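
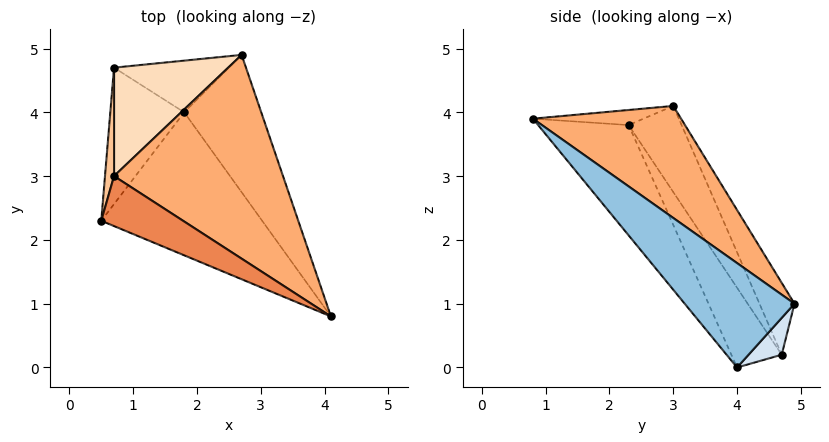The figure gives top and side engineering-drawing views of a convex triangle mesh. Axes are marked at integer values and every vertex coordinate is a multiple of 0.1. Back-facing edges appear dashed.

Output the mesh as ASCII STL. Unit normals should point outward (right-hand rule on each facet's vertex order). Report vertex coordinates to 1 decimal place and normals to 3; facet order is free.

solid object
 facet normal -0.327 -0.816 -0.477
  outer loop
   vertex 1.8 4.0 0.0
   vertex 4.1 0.8 3.9
   vertex 0.5 2.3 3.8
  endloop
 endfacet
 facet normal 0.796 -0.144 -0.587
  outer loop
   vertex 1.8 4.0 0.0
   vertex 2.7 4.9 1.0
   vertex 4.1 0.8 3.9
  endloop
 endfacet
 facet normal -0.530 -0.692 -0.491
  outer loop
   vertex 0.7 4.7 0.2
   vertex 1.8 4.0 0.0
   vertex 0.5 2.3 3.8
  endloop
 endfacet
 facet normal 0.244 0.601 -0.761
  outer loop
   vertex 0.7 4.7 0.2
   vertex 2.7 4.9 1.0
   vertex 1.8 4.0 0.0
  endloop
 endfacet
 facet normal -0.170 -0.347 0.922
  outer loop
   vertex 0.7 3.0 4.1
   vertex 0.5 2.3 3.8
   vertex 4.1 0.8 3.9
  endloop
 endfacet
 facet normal 0.436 0.614 0.658
  outer loop
   vertex 0.7 3.0 4.1
   vertex 4.1 0.8 3.9
   vertex 2.7 4.9 1.0
  endloop
 endfacet
 facet normal -0.967 0.233 0.101
  outer loop
   vertex 0.7 3.0 4.1
   vertex 0.7 4.7 0.2
   vertex 0.5 2.3 3.8
  endloop
 endfacet
 facet normal -0.244 0.889 0.388
  outer loop
   vertex 0.7 3.0 4.1
   vertex 2.7 4.9 1.0
   vertex 0.7 4.7 0.2
  endloop
 endfacet
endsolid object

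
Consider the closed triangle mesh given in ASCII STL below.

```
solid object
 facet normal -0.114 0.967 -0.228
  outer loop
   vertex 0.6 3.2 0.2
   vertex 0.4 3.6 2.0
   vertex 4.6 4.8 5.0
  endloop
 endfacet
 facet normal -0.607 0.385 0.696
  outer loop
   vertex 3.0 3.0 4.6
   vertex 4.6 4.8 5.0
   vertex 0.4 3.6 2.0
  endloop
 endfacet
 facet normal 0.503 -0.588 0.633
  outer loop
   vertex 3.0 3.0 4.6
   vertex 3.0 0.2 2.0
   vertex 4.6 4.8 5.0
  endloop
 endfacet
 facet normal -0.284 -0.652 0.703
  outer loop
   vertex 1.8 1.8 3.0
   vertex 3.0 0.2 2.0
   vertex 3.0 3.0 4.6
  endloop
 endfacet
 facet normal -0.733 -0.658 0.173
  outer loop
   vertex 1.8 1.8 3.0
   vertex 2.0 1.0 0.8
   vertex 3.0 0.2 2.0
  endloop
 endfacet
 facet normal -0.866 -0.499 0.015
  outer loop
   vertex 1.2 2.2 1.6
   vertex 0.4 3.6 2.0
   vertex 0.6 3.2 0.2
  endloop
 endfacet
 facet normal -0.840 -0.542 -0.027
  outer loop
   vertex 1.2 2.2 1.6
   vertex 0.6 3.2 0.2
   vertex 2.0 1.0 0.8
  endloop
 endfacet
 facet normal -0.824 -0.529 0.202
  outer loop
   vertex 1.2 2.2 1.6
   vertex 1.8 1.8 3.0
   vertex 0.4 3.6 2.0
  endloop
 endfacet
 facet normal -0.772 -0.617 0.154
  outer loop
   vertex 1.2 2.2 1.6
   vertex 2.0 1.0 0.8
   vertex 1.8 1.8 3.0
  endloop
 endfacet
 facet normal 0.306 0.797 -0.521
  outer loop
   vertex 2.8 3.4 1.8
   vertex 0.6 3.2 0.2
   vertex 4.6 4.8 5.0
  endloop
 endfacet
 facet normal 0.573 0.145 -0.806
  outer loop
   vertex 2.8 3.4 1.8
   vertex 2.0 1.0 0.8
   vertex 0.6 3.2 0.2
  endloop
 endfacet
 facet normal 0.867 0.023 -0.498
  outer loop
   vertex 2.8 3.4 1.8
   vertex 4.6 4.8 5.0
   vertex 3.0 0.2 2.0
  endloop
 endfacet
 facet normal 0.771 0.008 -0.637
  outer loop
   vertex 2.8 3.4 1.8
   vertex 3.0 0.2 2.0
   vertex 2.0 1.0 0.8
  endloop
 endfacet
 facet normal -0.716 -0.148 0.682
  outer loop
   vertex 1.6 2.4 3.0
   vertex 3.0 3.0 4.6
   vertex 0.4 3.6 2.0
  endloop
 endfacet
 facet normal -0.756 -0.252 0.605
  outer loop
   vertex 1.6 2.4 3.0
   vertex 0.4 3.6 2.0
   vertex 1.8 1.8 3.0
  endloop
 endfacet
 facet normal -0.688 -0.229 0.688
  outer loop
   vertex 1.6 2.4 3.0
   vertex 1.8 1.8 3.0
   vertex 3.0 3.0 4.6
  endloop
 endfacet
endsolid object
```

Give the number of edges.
24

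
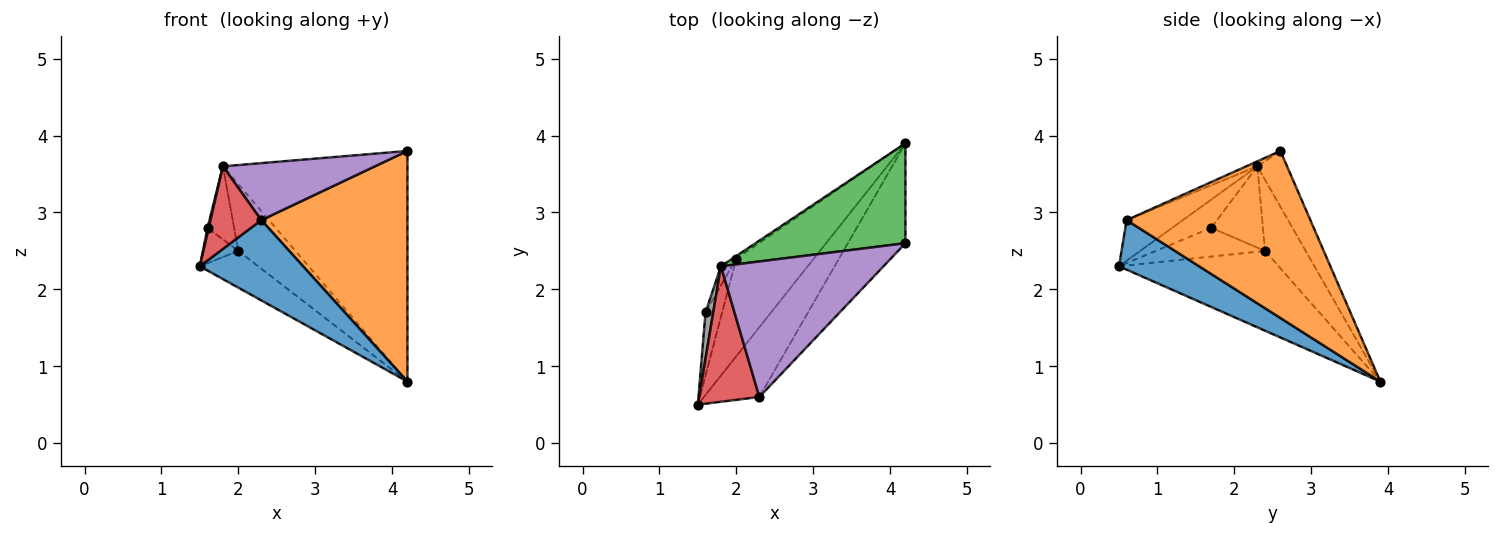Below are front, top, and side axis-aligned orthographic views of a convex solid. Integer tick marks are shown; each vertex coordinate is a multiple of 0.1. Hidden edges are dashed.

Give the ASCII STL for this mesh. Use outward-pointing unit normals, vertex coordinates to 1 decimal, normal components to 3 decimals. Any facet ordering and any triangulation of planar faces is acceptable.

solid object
 facet normal 0.506 -0.651 -0.566
  outer loop
   vertex 2.3 0.6 2.9
   vertex 1.5 0.5 2.3
   vertex 4.2 3.9 0.8
  endloop
 endfacet
 facet normal 0.756 -0.601 -0.260
  outer loop
   vertex 2.3 0.6 2.9
   vertex 4.2 3.9 0.8
   vertex 4.2 2.6 3.8
  endloop
 endfacet
 facet normal -0.146 0.908 0.393
  outer loop
   vertex 1.8 2.3 3.6
   vertex 4.2 2.6 3.8
   vertex 4.2 3.9 0.8
  endloop
 endfacet
 facet normal -0.499 -0.451 0.740
  outer loop
   vertex 1.8 2.3 3.6
   vertex 1.5 0.5 2.3
   vertex 2.3 0.6 2.9
  endloop
 endfacet
 facet normal -0.028 -0.388 0.921
  outer loop
   vertex 1.8 2.3 3.6
   vertex 2.3 0.6 2.9
   vertex 4.2 2.6 3.8
  endloop
 endfacet
 facet normal -0.694 0.254 -0.674
  outer loop
   vertex 2.0 2.4 2.5
   vertex 4.2 3.9 0.8
   vertex 1.5 0.5 2.3
  endloop
 endfacet
 facet normal -0.579 0.814 -0.031
  outer loop
   vertex 2.0 2.4 2.5
   vertex 1.8 2.3 3.6
   vertex 4.2 3.9 0.8
  endloop
 endfacet
 facet normal -0.964 -0.029 0.263
  outer loop
   vertex 1.6 1.7 2.8
   vertex 1.5 0.5 2.3
   vertex 1.8 2.3 3.6
  endloop
 endfacet
 facet normal -0.834 0.270 -0.481
  outer loop
   vertex 1.6 1.7 2.8
   vertex 2.0 2.4 2.5
   vertex 1.5 0.5 2.3
  endloop
 endfacet
 facet normal -0.883 0.454 -0.119
  outer loop
   vertex 1.6 1.7 2.8
   vertex 1.8 2.3 3.6
   vertex 2.0 2.4 2.5
  endloop
 endfacet
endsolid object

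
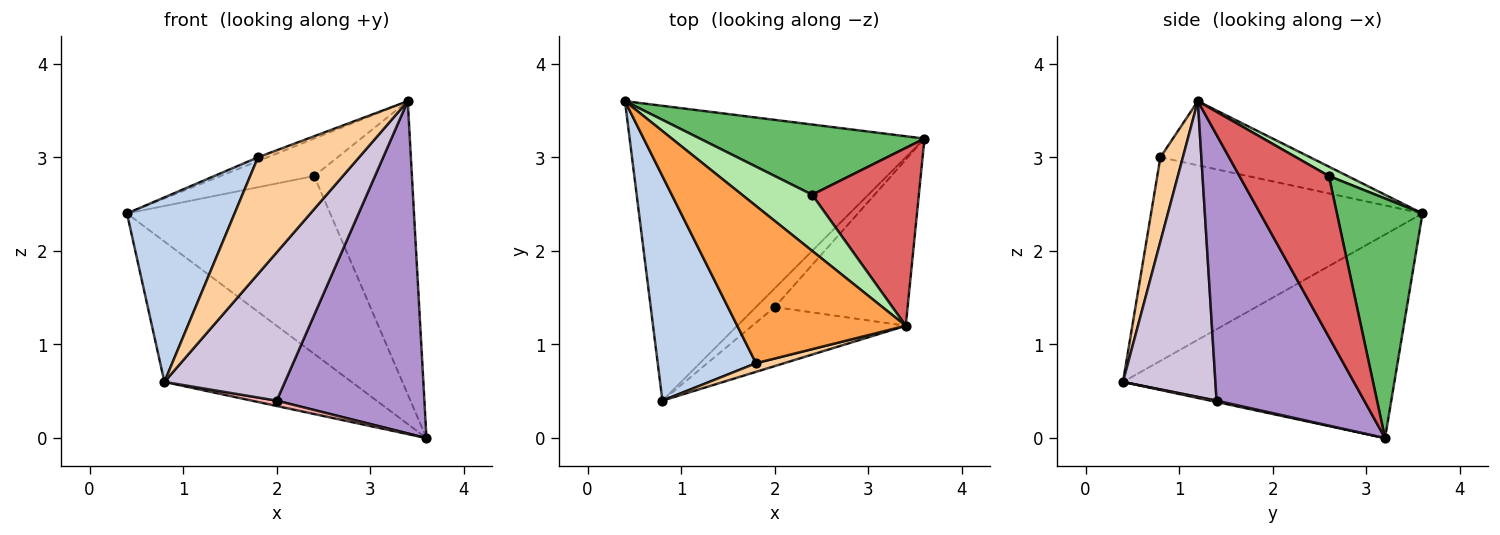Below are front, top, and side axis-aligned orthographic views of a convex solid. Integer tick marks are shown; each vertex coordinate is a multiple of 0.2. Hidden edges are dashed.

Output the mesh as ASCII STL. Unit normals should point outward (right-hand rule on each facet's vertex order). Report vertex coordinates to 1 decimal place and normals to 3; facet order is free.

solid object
 facet normal -0.529 0.365 -0.766
  outer loop
   vertex 0.8 0.4 0.6
   vertex 0.4 3.6 2.4
   vertex 3.6 3.2 0.0
  endloop
 endfacet
 facet normal -0.848 -0.336 0.409
  outer loop
   vertex 1.8 0.8 3.0
   vertex 0.4 3.6 2.4
   vertex 0.8 0.4 0.6
  endloop
 endfacet
 facet normal -0.356 0.022 0.934
  outer loop
   vertex 1.8 0.8 3.0
   vertex 3.4 1.2 3.6
   vertex 0.4 3.6 2.4
  endloop
 endfacet
 facet normal 0.216 -0.974 0.072
  outer loop
   vertex 1.8 0.8 3.0
   vertex 0.8 0.4 0.6
   vertex 3.4 1.2 3.6
  endloop
 endfacet
 facet normal 0.365 0.866 0.342
  outer loop
   vertex 2.4 2.6 2.8
   vertex 3.6 3.2 0.0
   vertex 0.4 3.6 2.4
  endloop
 endfacet
 facet normal 0.110 0.551 0.827
  outer loop
   vertex 2.4 2.6 2.8
   vertex 0.4 3.6 2.4
   vertex 3.4 1.2 3.6
  endloop
 endfacet
 facet normal 0.616 0.673 0.408
  outer loop
   vertex 2.4 2.6 2.8
   vertex 3.4 1.2 3.6
   vertex 3.6 3.2 0.0
  endloop
 endfacet
 facet normal 0.069 -0.274 -0.959
  outer loop
   vertex 2.0 1.4 0.4
   vertex 0.8 0.4 0.6
   vertex 3.6 3.2 0.0
  endloop
 endfacet
 facet normal 0.667 -0.667 -0.333
  outer loop
   vertex 2.0 1.4 0.4
   vertex 3.6 3.2 0.0
   vertex 3.4 1.2 3.6
  endloop
 endfacet
 facet normal 0.580 -0.757 -0.301
  outer loop
   vertex 2.0 1.4 0.4
   vertex 3.4 1.2 3.6
   vertex 0.8 0.4 0.6
  endloop
 endfacet
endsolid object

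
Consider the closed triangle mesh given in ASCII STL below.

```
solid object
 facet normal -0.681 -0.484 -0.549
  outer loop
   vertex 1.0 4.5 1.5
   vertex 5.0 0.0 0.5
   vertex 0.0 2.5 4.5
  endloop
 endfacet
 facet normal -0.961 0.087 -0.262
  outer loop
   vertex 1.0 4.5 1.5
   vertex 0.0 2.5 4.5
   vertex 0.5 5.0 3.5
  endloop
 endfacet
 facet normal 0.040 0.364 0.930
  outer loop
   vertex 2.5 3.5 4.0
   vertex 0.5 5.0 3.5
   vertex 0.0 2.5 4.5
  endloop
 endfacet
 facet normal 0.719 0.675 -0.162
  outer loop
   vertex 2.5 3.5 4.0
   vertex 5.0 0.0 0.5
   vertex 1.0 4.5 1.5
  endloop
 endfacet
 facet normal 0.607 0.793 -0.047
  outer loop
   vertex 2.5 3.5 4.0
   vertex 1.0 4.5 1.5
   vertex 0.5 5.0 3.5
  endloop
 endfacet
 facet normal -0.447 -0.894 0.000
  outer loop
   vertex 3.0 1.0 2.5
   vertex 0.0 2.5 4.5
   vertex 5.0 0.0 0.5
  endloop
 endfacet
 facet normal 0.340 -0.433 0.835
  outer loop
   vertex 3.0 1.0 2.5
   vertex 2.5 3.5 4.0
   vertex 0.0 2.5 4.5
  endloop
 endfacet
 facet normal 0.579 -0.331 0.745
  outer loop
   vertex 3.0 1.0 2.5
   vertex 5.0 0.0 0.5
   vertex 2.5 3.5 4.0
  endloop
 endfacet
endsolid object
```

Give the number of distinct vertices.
6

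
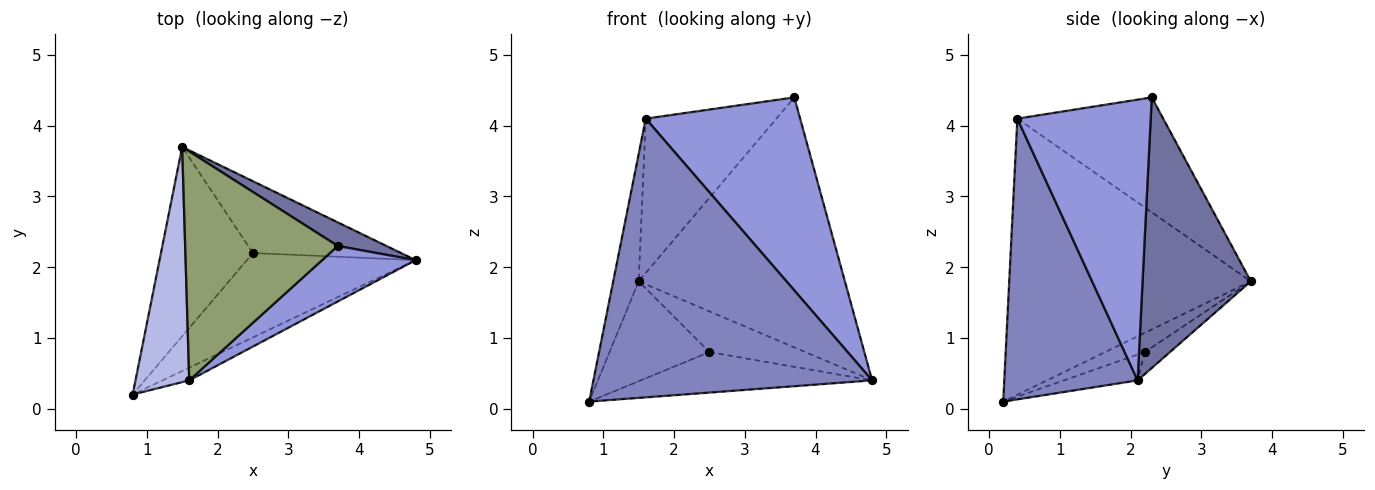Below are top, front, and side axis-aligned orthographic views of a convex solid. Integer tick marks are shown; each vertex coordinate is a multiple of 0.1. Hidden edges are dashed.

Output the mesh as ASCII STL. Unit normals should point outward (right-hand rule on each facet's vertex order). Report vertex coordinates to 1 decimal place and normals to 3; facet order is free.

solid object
 facet normal 0.463 0.882 0.083
  outer loop
   vertex 3.7 2.3 4.4
   vertex 4.8 2.1 0.4
   vertex 1.5 3.7 1.8
  endloop
 endfacet
 facet normal 0.431 -0.901 -0.041
  outer loop
   vertex 1.6 0.4 4.1
   vertex 0.8 0.2 0.1
   vertex 4.8 2.1 0.4
  endloop
 endfacet
 facet normal 0.639 -0.739 0.213
  outer loop
   vertex 1.6 0.4 4.1
   vertex 4.8 2.1 0.4
   vertex 3.7 2.3 4.4
  endloop
 endfacet
 facet normal -0.976 0.103 0.190
  outer loop
   vertex 1.6 0.4 4.1
   vertex 1.5 3.7 1.8
   vertex 0.8 0.2 0.1
  endloop
 endfacet
 facet normal -0.530 0.474 0.703
  outer loop
   vertex 1.6 0.4 4.1
   vertex 3.7 2.3 4.4
   vertex 1.5 3.7 1.8
  endloop
 endfacet
 facet normal -0.137 0.429 -0.893
  outer loop
   vertex 2.5 2.2 0.8
   vertex 4.8 2.1 0.4
   vertex 0.8 0.2 0.1
  endloop
 endfacet
 facet normal -0.182 0.459 -0.870
  outer loop
   vertex 2.5 2.2 0.8
   vertex 0.8 0.2 0.1
   vertex 1.5 3.7 1.8
  endloop
 endfacet
 facet normal -0.129 0.489 -0.863
  outer loop
   vertex 2.5 2.2 0.8
   vertex 1.5 3.7 1.8
   vertex 4.8 2.1 0.4
  endloop
 endfacet
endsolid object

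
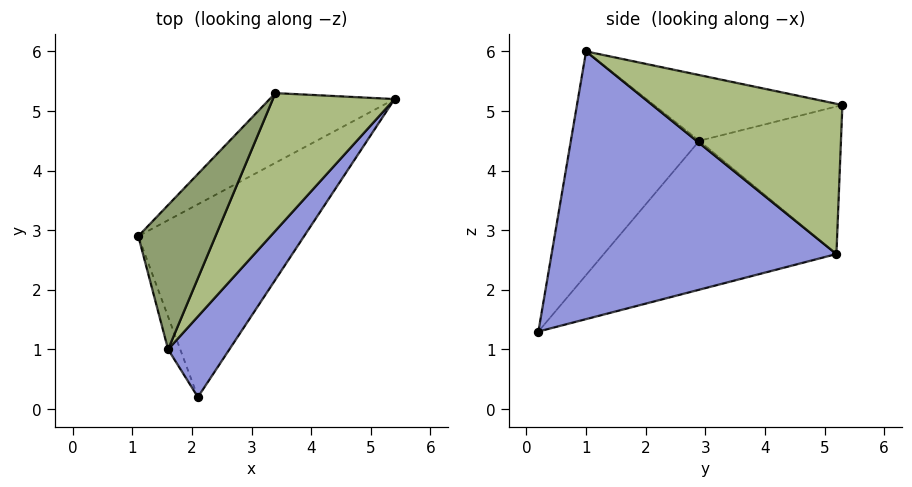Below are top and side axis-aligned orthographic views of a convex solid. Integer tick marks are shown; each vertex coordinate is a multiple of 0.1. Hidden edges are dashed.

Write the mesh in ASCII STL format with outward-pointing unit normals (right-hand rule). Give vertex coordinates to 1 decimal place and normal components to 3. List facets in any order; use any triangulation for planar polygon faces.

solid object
 facet normal -0.564 0.536 -0.628
  outer loop
   vertex 2.1 0.2 1.3
   vertex 1.1 2.9 4.5
   vertex 5.4 5.2 2.6
  endloop
 endfacet
 facet normal -0.955 -0.292 -0.052
  outer loop
   vertex 1.6 1.0 6.0
   vertex 1.1 2.9 4.5
   vertex 2.1 0.2 1.3
  endloop
 endfacet
 facet normal 0.798 -0.574 0.183
  outer loop
   vertex 1.6 1.0 6.0
   vertex 2.1 0.2 1.3
   vertex 5.4 5.2 2.6
  endloop
 endfacet
 facet normal -0.569 0.666 -0.482
  outer loop
   vertex 3.4 5.3 5.1
   vertex 5.4 5.2 2.6
   vertex 1.1 2.9 4.5
  endloop
 endfacet
 facet normal -0.595 0.396 0.699
  outer loop
   vertex 3.4 5.3 5.1
   vertex 1.1 2.9 4.5
   vertex 1.6 1.0 6.0
  endloop
 endfacet
 facet normal 0.763 -0.190 0.618
  outer loop
   vertex 3.4 5.3 5.1
   vertex 1.6 1.0 6.0
   vertex 5.4 5.2 2.6
  endloop
 endfacet
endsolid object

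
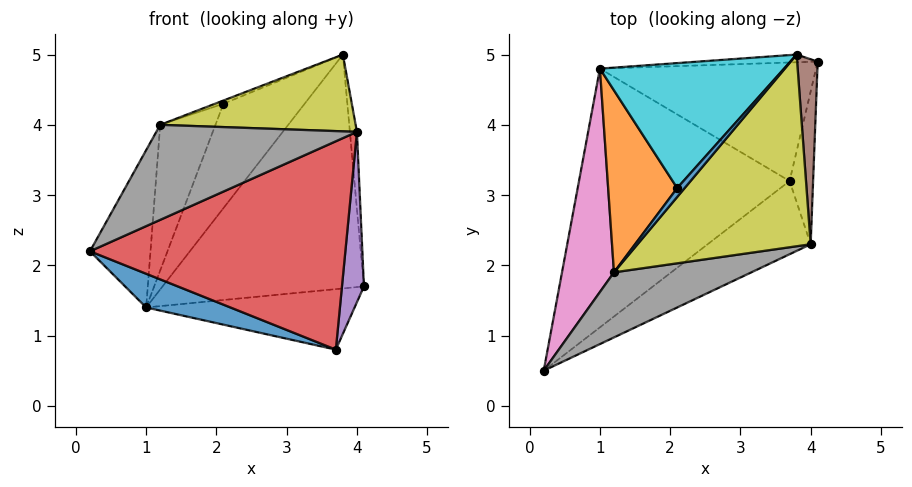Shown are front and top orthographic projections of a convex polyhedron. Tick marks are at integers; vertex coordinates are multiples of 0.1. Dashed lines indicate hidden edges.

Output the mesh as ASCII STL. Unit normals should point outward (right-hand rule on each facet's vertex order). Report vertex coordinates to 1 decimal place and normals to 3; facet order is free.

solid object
 facet normal -0.285 -0.124 -0.951
  outer loop
   vertex 1.0 4.8 1.4
   vertex 3.7 3.2 0.8
   vertex 0.2 0.5 2.2
  endloop
 endfacet
 facet normal 0.071 0.454 -0.888
  outer loop
   vertex 1.0 4.8 1.4
   vertex 4.1 4.9 1.7
   vertex 3.7 3.2 0.8
  endloop
 endfacet
 facet normal -0.029 0.999 -0.033
  outer loop
   vertex 1.0 4.8 1.4
   vertex 3.8 5.0 5.0
   vertex 4.1 4.9 1.7
  endloop
 endfacet
 facet normal 0.511 -0.811 -0.285
  outer loop
   vertex 4.0 2.3 3.9
   vertex 0.2 0.5 2.2
   vertex 3.7 3.2 0.8
  endloop
 endfacet
 facet normal 0.978 -0.156 -0.140
  outer loop
   vertex 4.0 2.3 3.9
   vertex 3.7 3.2 0.8
   vertex 4.1 4.9 1.7
  endloop
 endfacet
 facet normal 0.995 0.037 0.089
  outer loop
   vertex 4.0 2.3 3.9
   vertex 4.1 4.9 1.7
   vertex 3.8 5.0 5.0
  endloop
 endfacet
 facet normal -0.916 0.231 0.329
  outer loop
   vertex 1.2 1.9 4.0
   vertex 1.0 4.8 1.4
   vertex 0.2 0.5 2.2
  endloop
 endfacet
 facet normal 0.137 -0.817 0.560
  outer loop
   vertex 1.2 1.9 4.0
   vertex 0.2 0.5 2.2
   vertex 4.0 2.3 3.9
  endloop
 endfacet
 facet normal 0.086 -0.370 0.925
  outer loop
   vertex 1.2 1.9 4.0
   vertex 4.0 2.3 3.9
   vertex 3.8 5.0 5.0
  endloop
 endfacet
 facet normal -0.718 0.446 0.534
  outer loop
   vertex 2.1 3.1 4.3
   vertex 3.8 5.0 5.0
   vertex 1.0 4.8 1.4
  endloop
 endfacet
 facet normal -0.610 0.271 0.745
  outer loop
   vertex 2.1 3.1 4.3
   vertex 1.2 1.9 4.0
   vertex 3.8 5.0 5.0
  endloop
 endfacet
 facet normal -0.738 0.422 0.527
  outer loop
   vertex 2.1 3.1 4.3
   vertex 1.0 4.8 1.4
   vertex 1.2 1.9 4.0
  endloop
 endfacet
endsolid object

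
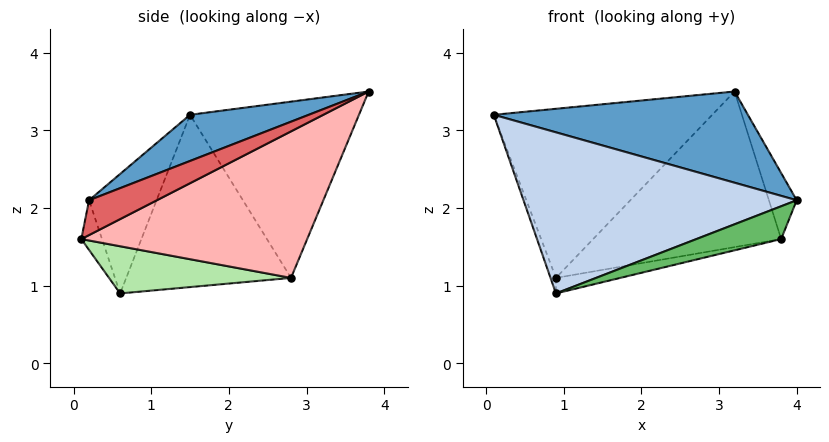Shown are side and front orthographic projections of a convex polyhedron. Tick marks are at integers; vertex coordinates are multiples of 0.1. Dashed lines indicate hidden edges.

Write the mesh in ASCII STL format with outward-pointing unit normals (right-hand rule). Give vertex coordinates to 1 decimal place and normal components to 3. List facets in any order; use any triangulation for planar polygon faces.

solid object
 facet normal 0.153 -0.328 0.932
  outer loop
   vertex 3.2 3.8 3.5
   vertex 0.1 1.5 3.2
   vertex 4.0 0.2 2.1
  endloop
 endfacet
 facet normal -0.230 -0.931 0.284
  outer loop
   vertex 0.9 0.6 0.9
   vertex 4.0 0.2 2.1
   vertex 0.1 1.5 3.2
  endloop
 endfacet
 facet normal -0.593 0.766 0.249
  outer loop
   vertex 0.9 2.8 1.1
   vertex 0.1 1.5 3.2
   vertex 3.2 3.8 3.5
  endloop
 endfacet
 facet normal -0.940 0.031 -0.339
  outer loop
   vertex 0.9 2.8 1.1
   vertex 0.9 0.6 0.9
   vertex 0.1 1.5 3.2
  endloop
 endfacet
 facet normal -0.228 -0.933 0.278
  outer loop
   vertex 3.8 0.1 1.6
   vertex 4.0 0.2 2.1
   vertex 0.9 0.6 0.9
  endloop
 endfacet
 facet normal 0.248 0.088 -0.965
  outer loop
   vertex 3.8 0.1 1.6
   vertex 0.9 0.6 0.9
   vertex 0.9 2.8 1.1
  endloop
 endfacet
 facet normal 0.845 0.346 -0.407
  outer loop
   vertex 3.8 0.1 1.6
   vertex 3.2 3.8 3.5
   vertex 4.0 0.2 2.1
  endloop
 endfacet
 facet normal 0.543 0.452 -0.708
  outer loop
   vertex 3.8 0.1 1.6
   vertex 0.9 2.8 1.1
   vertex 3.2 3.8 3.5
  endloop
 endfacet
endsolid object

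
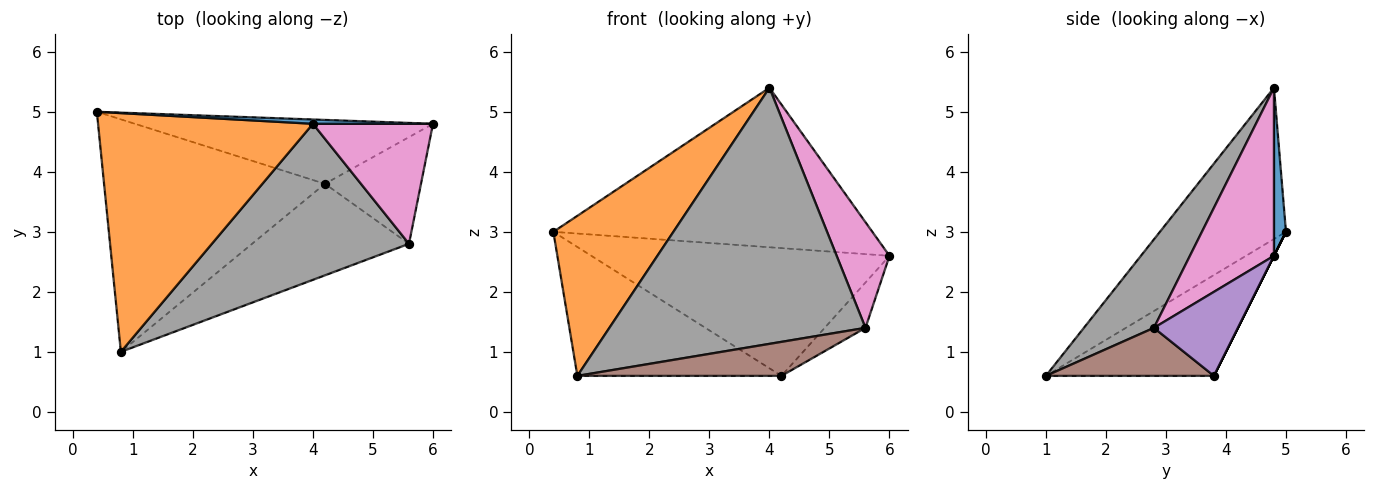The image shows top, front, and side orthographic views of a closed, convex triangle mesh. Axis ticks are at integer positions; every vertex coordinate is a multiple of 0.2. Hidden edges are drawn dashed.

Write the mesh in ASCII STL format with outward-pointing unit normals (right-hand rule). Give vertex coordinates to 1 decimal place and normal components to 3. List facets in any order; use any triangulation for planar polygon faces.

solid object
 facet normal 0.038 0.999 0.027
  outer loop
   vertex 4.0 4.8 5.4
   vertex 6.0 4.8 2.6
   vertex 0.4 5.0 3.0
  endloop
 endfacet
 facet normal -0.505 -0.481 0.717
  outer loop
   vertex 4.0 4.8 5.4
   vertex 0.4 5.0 3.0
   vertex 0.8 1.0 0.6
  endloop
 endfacet
 facet normal 0.000 0.894 -0.447
  outer loop
   vertex 4.2 3.8 0.6
   vertex 0.4 5.0 3.0
   vertex 6.0 4.8 2.6
  endloop
 endfacet
 facet normal -0.371 0.450 -0.812
  outer loop
   vertex 4.2 3.8 0.6
   vertex 0.8 1.0 0.6
   vertex 0.4 5.0 3.0
  endloop
 endfacet
 facet normal 0.627 0.305 -0.717
  outer loop
   vertex 5.6 2.8 1.4
   vertex 4.2 3.8 0.6
   vertex 6.0 4.8 2.6
  endloop
 endfacet
 facet normal 0.276 -0.335 -0.901
  outer loop
   vertex 5.6 2.8 1.4
   vertex 0.8 1.0 0.6
   vertex 4.2 3.8 0.6
  endloop
 endfacet
 facet normal 0.724 -0.455 0.517
  outer loop
   vertex 5.6 2.8 1.4
   vertex 6.0 4.8 2.6
   vertex 4.0 4.8 5.4
  endloop
 endfacet
 facet normal 0.227 -0.832 0.507
  outer loop
   vertex 5.6 2.8 1.4
   vertex 4.0 4.8 5.4
   vertex 0.8 1.0 0.6
  endloop
 endfacet
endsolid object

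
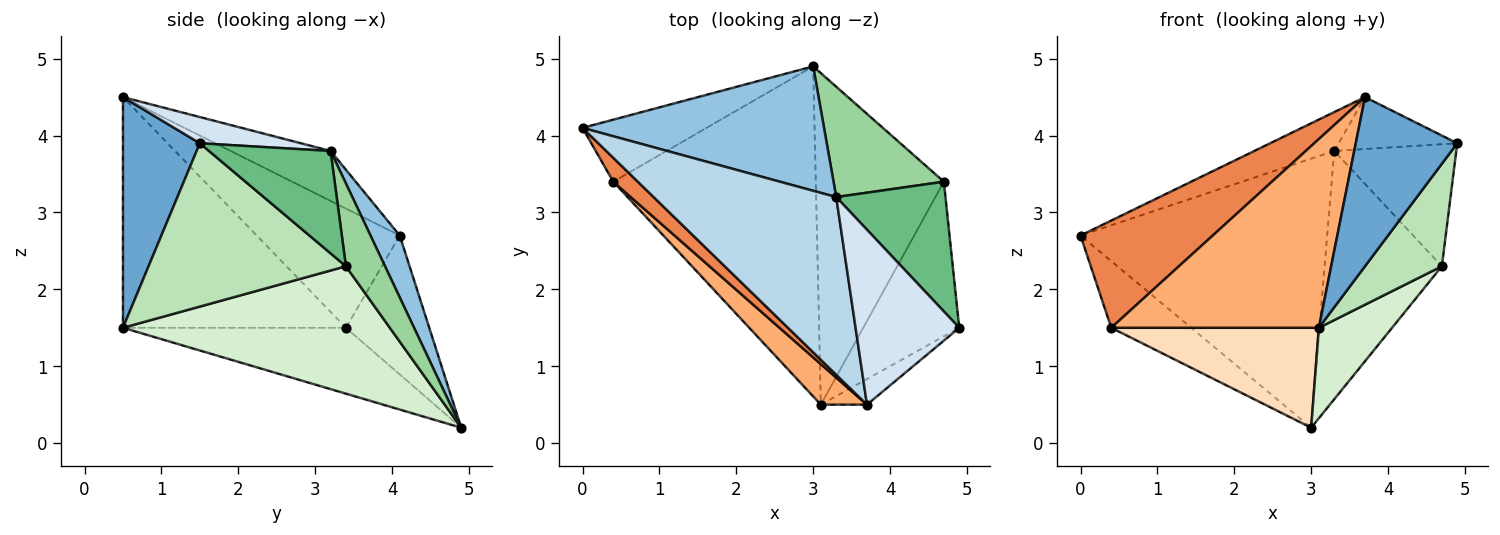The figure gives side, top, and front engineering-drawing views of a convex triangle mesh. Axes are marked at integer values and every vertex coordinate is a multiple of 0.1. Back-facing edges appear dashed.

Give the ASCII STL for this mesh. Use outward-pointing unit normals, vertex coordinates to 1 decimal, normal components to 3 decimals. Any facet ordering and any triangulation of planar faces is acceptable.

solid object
 facet normal 0.600 -0.791 -0.120
  outer loop
   vertex 3.1 0.5 1.5
   vertex 4.9 1.5 3.9
   vertex 3.7 0.5 4.5
  endloop
 endfacet
 facet normal 0.107 0.902 0.417
  outer loop
   vertex 3.3 3.2 3.8
   vertex 3.0 4.9 0.2
   vertex 0.0 4.1 2.7
  endloop
 endfacet
 facet normal -0.258 0.206 0.944
  outer loop
   vertex 3.3 3.2 3.8
   vertex 0.0 4.1 2.7
   vertex 3.7 0.5 4.5
  endloop
 endfacet
 facet normal 0.235 0.276 0.932
  outer loop
   vertex 3.3 3.2 3.8
   vertex 3.7 0.5 4.5
   vertex 4.9 1.5 3.9
  endloop
 endfacet
 facet normal -0.726 -0.671 0.150
  outer loop
   vertex 0.4 3.4 1.5
   vertex 3.7 0.5 4.5
   vertex 0.0 4.1 2.7
  endloop
 endfacet
 facet normal -0.724 -0.674 0.145
  outer loop
   vertex 0.4 3.4 1.5
   vertex 3.1 0.5 1.5
   vertex 3.7 0.5 4.5
  endloop
 endfacet
 facet normal -0.607 0.582 -0.542
  outer loop
   vertex 0.4 3.4 1.5
   vertex 0.0 4.1 2.7
   vertex 3.0 4.9 0.2
  endloop
 endfacet
 facet normal -0.297 -0.277 -0.914
  outer loop
   vertex 0.4 3.4 1.5
   vertex 3.0 4.9 0.2
   vertex 3.1 0.5 1.5
  endloop
 endfacet
 facet normal 0.564 0.566 0.602
  outer loop
   vertex 4.7 3.4 2.3
   vertex 3.3 3.2 3.8
   vertex 4.9 1.5 3.9
  endloop
 endfacet
 facet normal 0.291 0.874 0.389
  outer loop
   vertex 4.7 3.4 2.3
   vertex 3.0 4.9 0.2
   vertex 3.3 3.2 3.8
  endloop
 endfacet
 facet normal 0.817 -0.318 -0.480
  outer loop
   vertex 4.7 3.4 2.3
   vertex 4.9 1.5 3.9
   vertex 3.1 0.5 1.5
  endloop
 endfacet
 facet normal 0.692 -0.190 -0.696
  outer loop
   vertex 4.7 3.4 2.3
   vertex 3.1 0.5 1.5
   vertex 3.0 4.9 0.2
  endloop
 endfacet
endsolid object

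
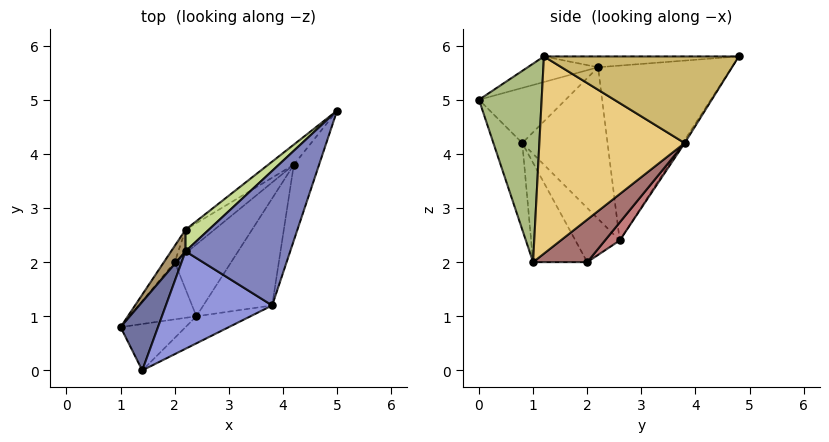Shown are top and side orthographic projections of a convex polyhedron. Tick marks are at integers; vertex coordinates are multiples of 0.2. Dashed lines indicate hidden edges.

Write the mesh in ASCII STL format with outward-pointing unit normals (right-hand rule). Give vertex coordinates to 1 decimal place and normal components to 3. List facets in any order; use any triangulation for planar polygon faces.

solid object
 facet normal -0.819 0.146 0.555
  outer loop
   vertex 2.2 2.2 5.6
   vertex 1.0 0.8 4.2
   vertex 1.4 0.0 5.0
  endloop
 endfacet
 facet normal -0.103 0.034 0.994
  outer loop
   vertex 2.2 2.2 5.6
   vertex 3.8 1.2 5.8
   vertex 5.0 4.8 5.8
  endloop
 endfacet
 facet normal -0.230 -0.177 0.957
  outer loop
   vertex 2.2 2.2 5.6
   vertex 1.4 0.0 5.0
   vertex 3.8 1.2 5.8
  endloop
 endfacet
 facet normal -0.566 -0.707 -0.424
  outer loop
   vertex 2.4 1.0 2.0
   vertex 1.4 0.0 5.0
   vertex 1.0 0.8 4.2
  endloop
 endfacet
 facet normal -0.787 -0.315 -0.530
  outer loop
   vertex 2.4 1.0 2.0
   vertex 1.0 0.8 4.2
   vertex 2.0 2.0 2.0
  endloop
 endfacet
 facet normal 0.478 -0.869 -0.130
  outer loop
   vertex 2.4 1.0 2.0
   vertex 3.8 1.2 5.8
   vertex 1.4 0.0 5.0
  endloop
 endfacet
 facet normal -0.681 0.727 0.091
  outer loop
   vertex 2.2 2.6 2.4
   vertex 2.2 2.2 5.6
   vertex 5.0 4.8 5.8
  endloop
 endfacet
 facet normal -0.892 0.416 -0.178
  outer loop
   vertex 2.2 2.6 2.4
   vertex 2.0 2.0 2.0
   vertex 1.0 0.8 4.2
  endloop
 endfacet
 facet normal -0.793 0.604 0.076
  outer loop
   vertex 2.2 2.6 2.4
   vertex 1.0 0.8 4.2
   vertex 2.2 2.2 5.6
  endloop
 endfacet
 facet normal 0.914 -0.305 -0.267
  outer loop
   vertex 4.2 3.8 4.2
   vertex 5.0 4.8 5.8
   vertex 3.8 1.2 5.8
  endloop
 endfacet
 facet normal 0.892 -0.329 -0.311
  outer loop
   vertex 4.2 3.8 4.2
   vertex 3.8 1.2 5.8
   vertex 2.4 1.0 2.0
  endloop
 endfacet
 facet normal -0.059 0.859 -0.508
  outer loop
   vertex 4.2 3.8 4.2
   vertex 2.2 2.6 2.4
   vertex 5.0 4.8 5.8
  endloop
 endfacet
 facet normal 0.585 0.234 -0.777
  outer loop
   vertex 4.2 3.8 4.2
   vertex 2.4 1.0 2.0
   vertex 2.0 2.0 2.0
  endloop
 endfacet
 facet normal 0.494 0.362 -0.790
  outer loop
   vertex 4.2 3.8 4.2
   vertex 2.0 2.0 2.0
   vertex 2.2 2.6 2.4
  endloop
 endfacet
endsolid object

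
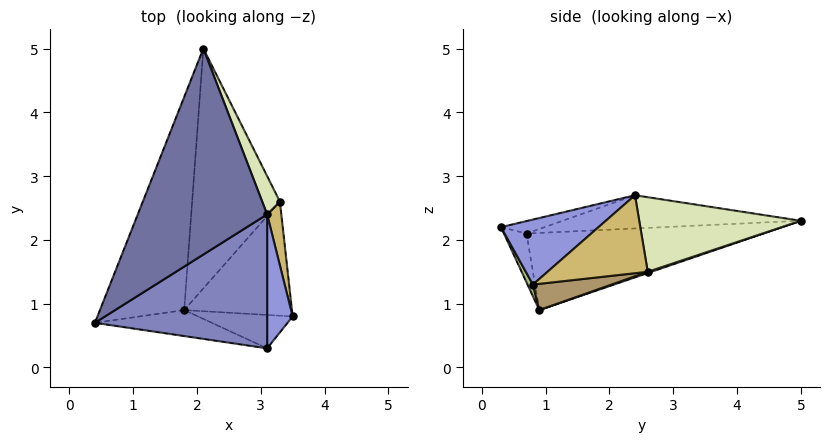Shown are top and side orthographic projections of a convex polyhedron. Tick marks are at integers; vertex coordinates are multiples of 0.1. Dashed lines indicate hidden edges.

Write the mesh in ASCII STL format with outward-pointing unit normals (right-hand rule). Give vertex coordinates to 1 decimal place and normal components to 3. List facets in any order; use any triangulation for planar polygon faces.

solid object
 facet normal -0.248 0.053 0.967
  outer loop
   vertex 3.1 2.4 2.7
   vertex 2.1 5.0 2.3
   vertex 0.4 0.7 2.1
  endloop
 endfacet
 facet normal -0.070 -0.231 0.970
  outer loop
   vertex 3.1 0.3 2.2
   vertex 3.1 2.4 2.7
   vertex 0.4 0.7 2.1
  endloop
 endfacet
 facet normal 0.927 -0.087 0.364
  outer loop
   vertex 3.1 0.3 2.2
   vertex 3.5 0.8 1.3
   vertex 3.1 2.4 2.7
  endloop
 endfacet
 facet normal -0.647 0.288 -0.706
  outer loop
   vertex 1.8 0.9 0.9
   vertex 0.4 0.7 2.1
   vertex 2.1 5.0 2.3
  endloop
 endfacet
 facet normal -0.128 -0.943 -0.307
  outer loop
   vertex 1.8 0.9 0.9
   vertex 3.1 0.3 2.2
   vertex 0.4 0.7 2.1
  endloop
 endfacet
 facet normal 0.057 -0.883 -0.465
  outer loop
   vertex 1.8 0.9 0.9
   vertex 3.5 0.8 1.3
   vertex 3.1 0.3 2.2
  endloop
 endfacet
 facet normal 0.013 0.322 -0.947
  outer loop
   vertex 3.3 2.6 1.5
   vertex 1.8 0.9 0.9
   vertex 2.1 5.0 2.3
  endloop
 endfacet
 facet normal 0.900 0.379 0.213
  outer loop
   vertex 3.3 2.6 1.5
   vertex 2.1 5.0 2.3
   vertex 3.1 2.4 2.7
  endloop
 endfacet
 facet normal 0.234 0.133 -0.963
  outer loop
   vertex 3.3 2.6 1.5
   vertex 3.5 0.8 1.3
   vertex 1.8 0.9 0.9
  endloop
 endfacet
 facet normal 0.980 0.089 0.178
  outer loop
   vertex 3.3 2.6 1.5
   vertex 3.1 2.4 2.7
   vertex 3.5 0.8 1.3
  endloop
 endfacet
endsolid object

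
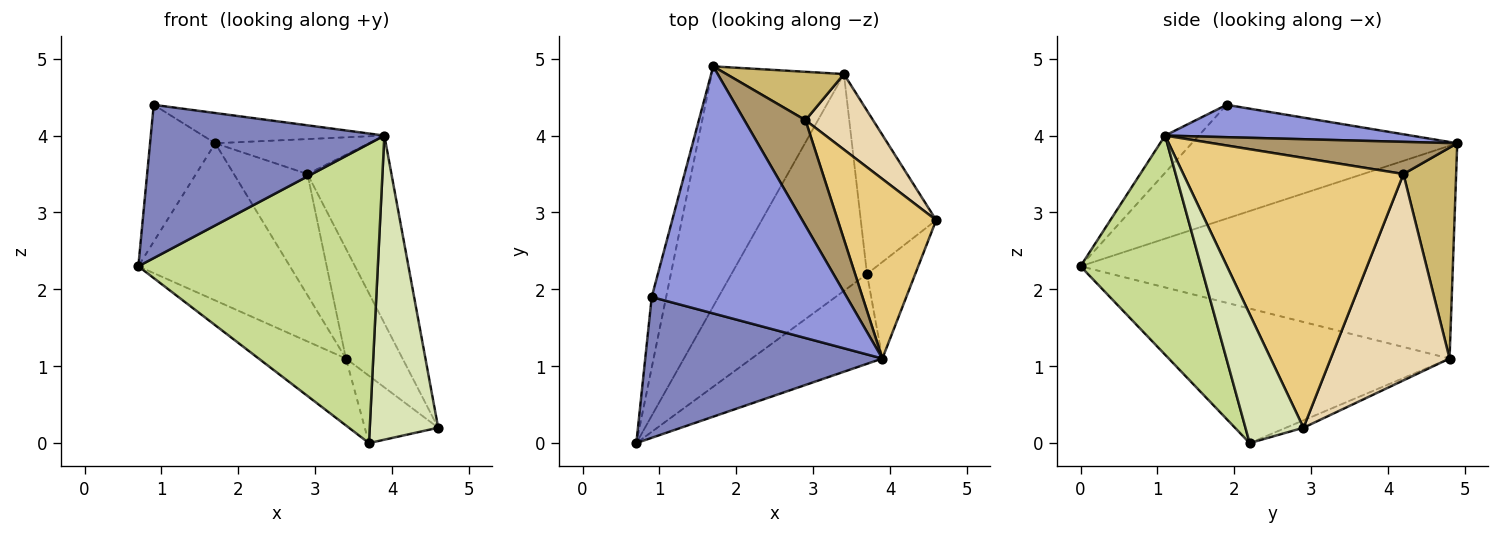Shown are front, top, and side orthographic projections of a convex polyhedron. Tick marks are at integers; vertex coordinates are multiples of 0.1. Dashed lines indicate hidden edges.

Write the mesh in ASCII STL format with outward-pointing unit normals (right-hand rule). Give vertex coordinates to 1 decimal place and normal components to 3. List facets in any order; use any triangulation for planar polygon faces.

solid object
 facet normal -0.964 0.237 -0.122
  outer loop
   vertex 0.9 1.9 4.4
   vertex 1.7 4.9 3.9
   vertex 0.7 0.0 2.3
  endloop
 endfacet
 facet normal -0.106 -0.732 0.673
  outer loop
   vertex 3.9 1.1 4.0
   vertex 0.9 1.9 4.4
   vertex 0.7 0.0 2.3
  endloop
 endfacet
 facet normal 0.163 0.120 0.979
  outer loop
   vertex 3.9 1.1 4.0
   vertex 1.7 4.9 3.9
   vertex 0.9 1.9 4.4
  endloop
 endfacet
 facet normal -0.803 0.327 -0.499
  outer loop
   vertex 3.4 4.8 1.1
   vertex 0.7 0.0 2.3
   vertex 1.7 4.9 3.9
  endloop
 endfacet
 facet normal -0.688 0.214 -0.693
  outer loop
   vertex 3.7 2.2 0.0
   vertex 0.7 0.0 2.3
   vertex 3.4 4.8 1.1
  endloop
 endfacet
 facet normal -0.090 0.379 -0.921
  outer loop
   vertex 3.7 2.2 0.0
   vertex 3.4 4.8 1.1
   vertex 4.6 2.9 0.2
  endloop
 endfacet
 facet normal 0.434 -0.863 -0.259
  outer loop
   vertex 3.7 2.2 0.0
   vertex 3.9 1.1 4.0
   vertex 0.7 0.0 2.3
  endloop
 endfacet
 facet normal 0.629 -0.741 -0.235
  outer loop
   vertex 3.7 2.2 0.0
   vertex 4.6 2.9 0.2
   vertex 3.9 1.1 4.0
  endloop
 endfacet
 facet normal 0.447 0.281 0.849
  outer loop
   vertex 2.9 4.2 3.5
   vertex 1.7 4.9 3.9
   vertex 3.9 1.1 4.0
  endloop
 endfacet
 facet normal 0.554 0.773 0.309
  outer loop
   vertex 2.9 4.2 3.5
   vertex 3.4 4.8 1.1
   vertex 1.7 4.9 3.9
  endloop
 endfacet
 facet normal 0.884 0.337 0.323
  outer loop
   vertex 2.9 4.2 3.5
   vertex 3.9 1.1 4.0
   vertex 4.6 2.9 0.2
  endloop
 endfacet
 facet normal 0.866 0.412 0.283
  outer loop
   vertex 2.9 4.2 3.5
   vertex 4.6 2.9 0.2
   vertex 3.4 4.8 1.1
  endloop
 endfacet
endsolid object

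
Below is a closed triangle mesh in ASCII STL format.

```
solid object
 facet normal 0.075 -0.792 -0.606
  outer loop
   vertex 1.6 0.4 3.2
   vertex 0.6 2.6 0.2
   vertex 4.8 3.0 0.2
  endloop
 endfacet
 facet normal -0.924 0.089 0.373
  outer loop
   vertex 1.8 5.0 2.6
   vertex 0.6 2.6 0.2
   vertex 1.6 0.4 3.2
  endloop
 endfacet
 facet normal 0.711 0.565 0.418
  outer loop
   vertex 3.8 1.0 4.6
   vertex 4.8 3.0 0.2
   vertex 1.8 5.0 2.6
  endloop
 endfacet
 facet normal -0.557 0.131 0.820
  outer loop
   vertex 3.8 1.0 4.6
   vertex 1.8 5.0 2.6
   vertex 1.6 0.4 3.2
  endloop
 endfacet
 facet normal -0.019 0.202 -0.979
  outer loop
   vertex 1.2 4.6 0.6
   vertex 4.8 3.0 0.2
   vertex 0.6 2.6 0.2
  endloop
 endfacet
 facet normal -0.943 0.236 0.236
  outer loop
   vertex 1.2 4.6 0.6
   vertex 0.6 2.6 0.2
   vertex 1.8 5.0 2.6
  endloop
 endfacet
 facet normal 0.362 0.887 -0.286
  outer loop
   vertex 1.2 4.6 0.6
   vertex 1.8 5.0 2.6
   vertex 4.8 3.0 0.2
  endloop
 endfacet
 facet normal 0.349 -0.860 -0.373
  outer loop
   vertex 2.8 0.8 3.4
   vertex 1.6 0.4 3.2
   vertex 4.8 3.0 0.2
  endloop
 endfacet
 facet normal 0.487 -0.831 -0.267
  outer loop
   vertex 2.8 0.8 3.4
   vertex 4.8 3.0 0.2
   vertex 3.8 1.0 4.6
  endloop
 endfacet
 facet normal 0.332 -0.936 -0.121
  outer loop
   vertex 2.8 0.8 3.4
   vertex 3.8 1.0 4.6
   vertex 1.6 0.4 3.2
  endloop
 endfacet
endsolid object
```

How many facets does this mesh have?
10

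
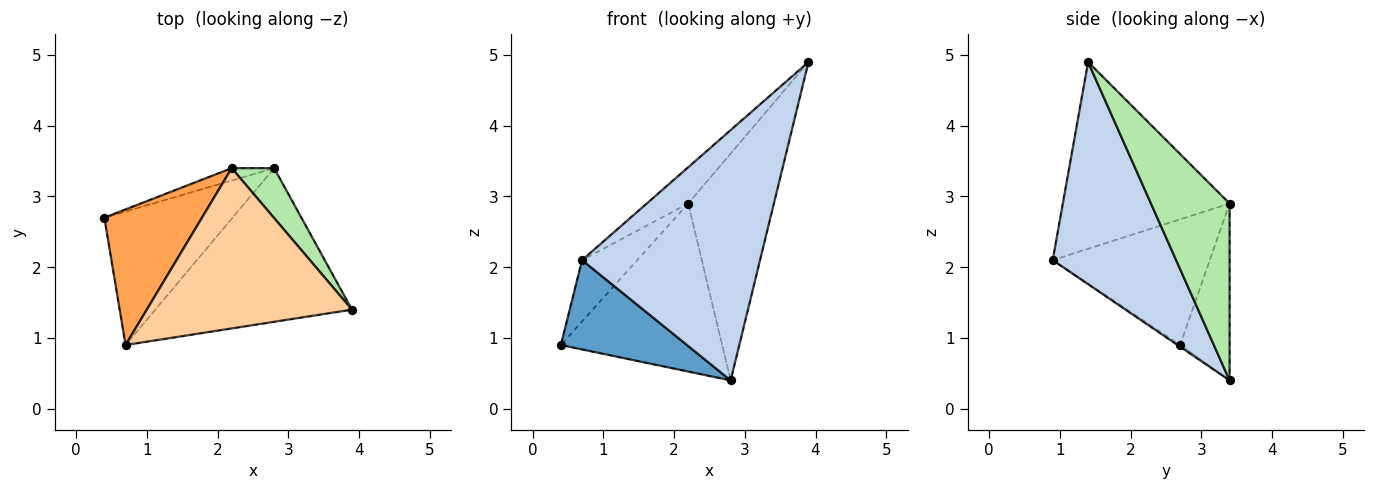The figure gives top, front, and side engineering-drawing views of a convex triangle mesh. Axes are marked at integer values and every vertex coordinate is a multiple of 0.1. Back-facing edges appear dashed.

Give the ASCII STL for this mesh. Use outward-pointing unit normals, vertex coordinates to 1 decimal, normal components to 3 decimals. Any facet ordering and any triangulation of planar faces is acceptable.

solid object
 facet normal -0.011 -0.556 -0.831
  outer loop
   vertex 2.8 3.4 0.4
   vertex 0.7 0.9 2.1
   vertex 0.4 2.7 0.9
  endloop
 endfacet
 facet normal 0.509 -0.734 -0.450
  outer loop
   vertex 2.8 3.4 0.4
   vertex 3.9 1.4 4.9
   vertex 0.7 0.9 2.1
  endloop
 endfacet
 facet normal -0.761 0.267 0.591
  outer loop
   vertex 2.2 3.4 2.9
   vertex 0.4 2.7 0.9
   vertex 0.7 0.9 2.1
  endloop
 endfacet
 facet normal -0.664 0.165 0.729
  outer loop
   vertex 2.2 3.4 2.9
   vertex 0.7 0.9 2.1
   vertex 3.9 1.4 4.9
  endloop
 endfacet
 facet normal -0.293 0.954 -0.070
  outer loop
   vertex 2.2 3.4 2.9
   vertex 2.8 3.4 0.4
   vertex 0.4 2.7 0.9
  endloop
 endfacet
 facet normal 0.667 0.727 0.160
  outer loop
   vertex 2.2 3.4 2.9
   vertex 3.9 1.4 4.9
   vertex 2.8 3.4 0.4
  endloop
 endfacet
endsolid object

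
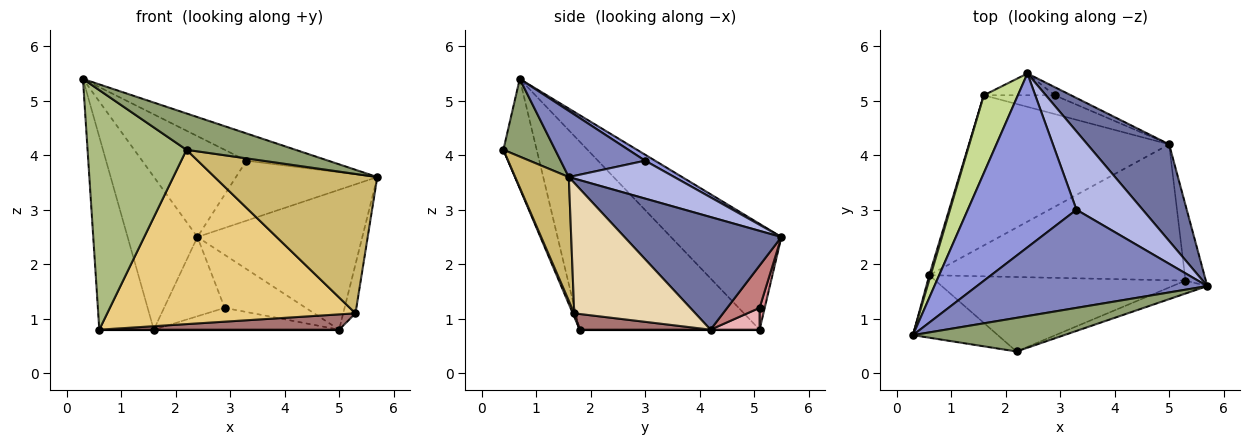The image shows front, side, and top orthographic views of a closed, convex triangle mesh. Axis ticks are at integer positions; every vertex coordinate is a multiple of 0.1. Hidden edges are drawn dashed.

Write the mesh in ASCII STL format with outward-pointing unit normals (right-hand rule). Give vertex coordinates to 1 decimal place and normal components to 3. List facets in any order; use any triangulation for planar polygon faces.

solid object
 facet normal 0.616 0.648 0.447
  outer loop
   vertex 5.0 4.2 0.8
   vertex 2.4 5.5 2.5
   vertex 5.7 1.6 3.6
  endloop
 endfacet
 facet normal 0.267 0.258 0.929
  outer loop
   vertex 3.3 3.0 3.9
   vertex 0.3 0.7 5.4
   vertex 5.7 1.6 3.6
  endloop
 endfacet
 facet normal 0.048 0.501 0.864
  outer loop
   vertex 3.3 3.0 3.9
   vertex 2.4 5.5 2.5
   vertex 0.3 0.7 5.4
  endloop
 endfacet
 facet normal 0.413 0.554 0.723
  outer loop
   vertex 3.3 3.0 3.9
   vertex 5.7 1.6 3.6
   vertex 2.4 5.5 2.5
  endloop
 endfacet
 facet normal 0.329 -0.693 0.641
  outer loop
   vertex 2.2 0.4 4.1
   vertex 5.7 1.6 3.6
   vertex 0.3 0.7 5.4
  endloop
 endfacet
 facet normal -0.310 -0.920 -0.240
  outer loop
   vertex 2.2 0.4 4.1
   vertex 0.3 0.7 5.4
   vertex 0.6 1.8 0.8
  endloop
 endfacet
 facet normal -0.816 0.515 0.263
  outer loop
   vertex 1.6 5.1 0.8
   vertex 0.3 0.7 5.4
   vertex 2.4 5.5 2.5
  endloop
 endfacet
 facet normal -0.957 0.290 0.007
  outer loop
   vertex 1.6 5.1 0.8
   vertex 0.6 1.8 0.8
   vertex 0.3 0.7 5.4
  endloop
 endfacet
 facet normal 0.000 0.000 -1.000
  outer loop
   vertex 1.6 5.1 0.8
   vertex 5.0 4.2 0.8
   vertex 0.6 1.8 0.8
  endloop
 endfacet
 facet normal 0.312 -0.946 -0.088
  outer loop
   vertex 5.3 1.7 1.1
   vertex 5.7 1.6 3.6
   vertex 2.2 0.4 4.1
  endloop
 endfacet
 facet normal 0.006 -0.920 -0.393
  outer loop
   vertex 5.3 1.7 1.1
   vertex 2.2 0.4 4.1
   vertex 0.6 1.8 0.8
  endloop
 endfacet
 facet normal 0.983 0.100 -0.153
  outer loop
   vertex 5.3 1.7 1.1
   vertex 5.0 4.2 0.8
   vertex 5.7 1.6 3.6
  endloop
 endfacet
 facet normal 0.061 -0.112 -0.992
  outer loop
   vertex 5.3 1.7 1.1
   vertex 0.6 1.8 0.8
   vertex 5.0 4.2 0.8
  endloop
 endfacet
 facet normal 0.367 0.919 -0.142
  outer loop
   vertex 2.9 5.1 1.2
   vertex 2.4 5.5 2.5
   vertex 5.0 4.2 0.8
  endloop
 endfacet
 facet normal 0.081 0.961 -0.264
  outer loop
   vertex 2.9 5.1 1.2
   vertex 1.6 5.1 0.8
   vertex 2.4 5.5 2.5
  endloop
 endfacet
 facet normal 0.197 0.743 -0.639
  outer loop
   vertex 2.9 5.1 1.2
   vertex 5.0 4.2 0.8
   vertex 1.6 5.1 0.8
  endloop
 endfacet
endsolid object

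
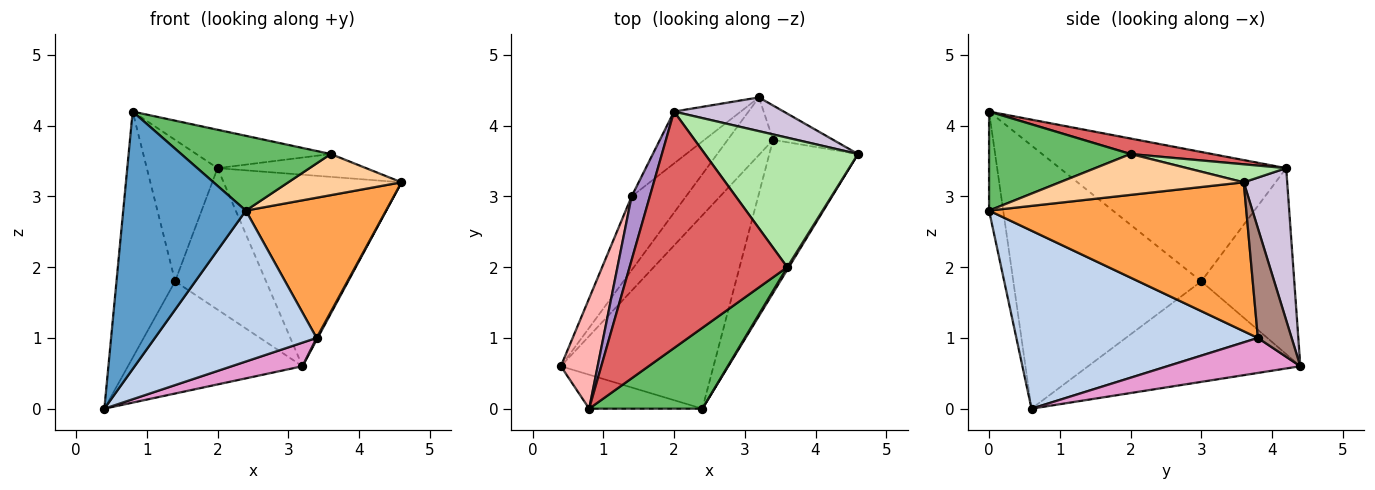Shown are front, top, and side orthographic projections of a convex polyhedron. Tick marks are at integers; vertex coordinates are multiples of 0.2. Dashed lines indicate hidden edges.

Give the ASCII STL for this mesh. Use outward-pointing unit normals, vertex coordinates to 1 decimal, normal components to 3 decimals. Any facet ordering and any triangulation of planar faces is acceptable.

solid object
 facet normal -0.114 -0.985 -0.130
  outer loop
   vertex 0.8 0.0 4.2
   vertex 0.4 0.6 0.0
   vertex 2.4 0.0 2.8
  endloop
 endfacet
 facet normal 0.677 -0.453 -0.580
  outer loop
   vertex 3.4 3.8 1.0
   vertex 2.4 0.0 2.8
   vertex 0.4 0.6 0.0
  endloop
 endfacet
 facet normal 0.778 -0.424 -0.463
  outer loop
   vertex 3.4 3.8 1.0
   vertex 4.6 3.6 3.2
   vertex 2.4 0.0 2.8
  endloop
 endfacet
 facet normal 0.851 -0.524 0.033
  outer loop
   vertex 3.6 2.0 3.6
   vertex 2.4 0.0 2.8
   vertex 4.6 3.6 3.2
  endloop
 endfacet
 facet normal 0.540 -0.571 0.618
  outer loop
   vertex 3.6 2.0 3.6
   vertex 0.8 0.0 4.2
   vertex 2.4 0.0 2.8
  endloop
 endfacet
 facet normal 0.115 0.173 0.978
  outer loop
   vertex 3.6 2.0 3.6
   vertex 4.6 3.6 3.2
   vertex 2.0 4.2 3.4
  endloop
 endfacet
 facet normal 0.097 0.160 0.982
  outer loop
   vertex 3.6 2.0 3.6
   vertex 2.0 4.2 3.4
   vertex 0.8 0.0 4.2
  endloop
 endfacet
 facet normal -0.946 0.295 0.132
  outer loop
   vertex 1.4 3.0 1.8
   vertex 0.4 0.6 0.0
   vertex 0.8 0.0 4.2
  endloop
 endfacet
 facet normal -0.946 0.296 0.133
  outer loop
   vertex 1.4 3.0 1.8
   vertex 0.8 0.0 4.2
   vertex 2.0 4.2 3.4
  endloop
 endfacet
 facet normal 0.234 0.958 0.169
  outer loop
   vertex 3.2 4.4 0.6
   vertex 2.0 4.2 3.4
   vertex 4.6 3.6 3.2
  endloop
 endfacet
 facet normal 0.876 -0.028 -0.481
  outer loop
   vertex 3.2 4.4 0.6
   vertex 4.6 3.6 3.2
   vertex 3.4 3.8 1.0
  endloop
 endfacet
 facet normal -0.692 0.677 -0.248
  outer loop
   vertex 3.2 4.4 0.6
   vertex 1.4 3.0 1.8
   vertex 2.0 4.2 3.4
  endloop
 endfacet
 facet normal 0.581 -0.309 -0.753
  outer loop
   vertex 3.2 4.4 0.6
   vertex 3.4 3.8 1.0
   vertex 0.4 0.6 0.0
  endloop
 endfacet
 facet normal -0.713 0.586 -0.385
  outer loop
   vertex 3.2 4.4 0.6
   vertex 0.4 0.6 0.0
   vertex 1.4 3.0 1.8
  endloop
 endfacet
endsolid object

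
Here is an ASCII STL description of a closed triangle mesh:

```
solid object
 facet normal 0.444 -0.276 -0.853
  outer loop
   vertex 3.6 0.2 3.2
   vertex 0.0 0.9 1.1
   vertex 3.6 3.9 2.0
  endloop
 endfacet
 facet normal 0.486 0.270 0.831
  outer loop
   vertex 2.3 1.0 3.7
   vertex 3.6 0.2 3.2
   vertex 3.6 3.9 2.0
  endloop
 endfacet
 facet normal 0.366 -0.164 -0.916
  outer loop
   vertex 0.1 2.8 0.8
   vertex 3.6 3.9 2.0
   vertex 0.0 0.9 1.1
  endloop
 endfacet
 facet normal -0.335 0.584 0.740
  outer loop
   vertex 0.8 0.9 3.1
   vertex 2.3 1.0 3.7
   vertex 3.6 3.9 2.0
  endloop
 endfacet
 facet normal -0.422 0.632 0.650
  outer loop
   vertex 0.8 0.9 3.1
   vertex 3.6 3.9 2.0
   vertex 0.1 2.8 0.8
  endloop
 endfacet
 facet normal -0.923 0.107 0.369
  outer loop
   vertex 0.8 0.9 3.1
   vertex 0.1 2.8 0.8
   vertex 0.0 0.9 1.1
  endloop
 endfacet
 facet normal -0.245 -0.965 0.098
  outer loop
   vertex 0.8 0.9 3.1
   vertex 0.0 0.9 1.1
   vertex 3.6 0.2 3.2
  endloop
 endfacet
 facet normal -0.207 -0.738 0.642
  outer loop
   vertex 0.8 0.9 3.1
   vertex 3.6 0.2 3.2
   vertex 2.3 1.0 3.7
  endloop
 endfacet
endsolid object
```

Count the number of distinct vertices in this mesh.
6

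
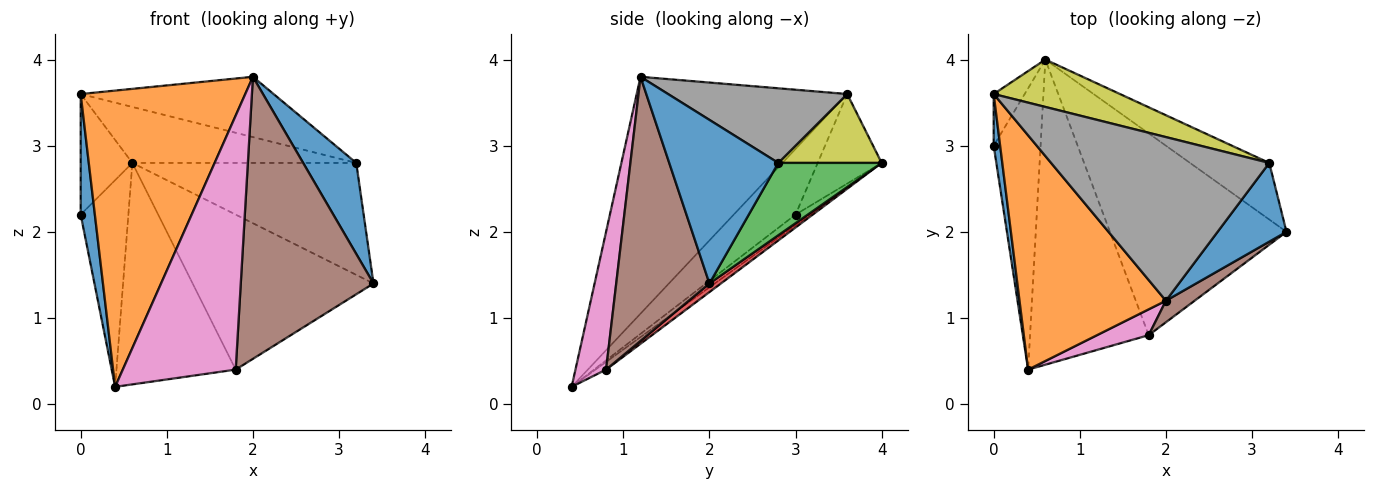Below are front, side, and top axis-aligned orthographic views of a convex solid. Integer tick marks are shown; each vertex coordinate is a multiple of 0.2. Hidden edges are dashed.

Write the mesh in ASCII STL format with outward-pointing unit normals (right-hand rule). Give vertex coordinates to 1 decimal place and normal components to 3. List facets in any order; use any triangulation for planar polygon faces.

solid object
 facet normal 0.841 -0.409 0.354
  outer loop
   vertex 3.2 2.8 2.8
   vertex 2.0 1.2 3.8
   vertex 3.4 2.0 1.4
  endloop
 endfacet
 facet normal -0.178 0.583 -0.793
  outer loop
   vertex 0.6 4.0 2.8
   vertex 0.4 0.4 0.2
   vertex 0.0 3.0 2.2
  endloop
 endfacet
 facet normal 0.381 0.825 -0.417
  outer loop
   vertex 0.6 4.0 2.8
   vertex 3.2 2.8 2.8
   vertex 3.4 2.0 1.4
  endloop
 endfacet
 facet normal 0.039 0.609 -0.792
  outer loop
   vertex 1.8 0.8 0.4
   vertex 0.6 4.0 2.8
   vertex 3.4 2.0 1.4
  endloop
 endfacet
 facet normal -0.052 0.587 -0.808
  outer loop
   vertex 1.8 0.8 0.4
   vertex 0.4 0.4 0.2
   vertex 0.6 4.0 2.8
  endloop
 endfacet
 facet normal 0.574 -0.817 0.062
  outer loop
   vertex 1.8 0.8 0.4
   vertex 3.4 2.0 1.4
   vertex 2.0 1.2 3.8
  endloop
 endfacet
 facet normal 0.260 -0.961 0.098
  outer loop
   vertex 1.8 0.8 0.4
   vertex 2.0 1.2 3.8
   vertex 0.4 0.4 0.2
  endloop
 endfacet
 facet normal 0.306 0.329 0.893
  outer loop
   vertex 0.0 3.6 3.6
   vertex 2.0 1.2 3.8
   vertex 3.2 2.8 2.8
  endloop
 endfacet
 facet normal 0.332 0.720 0.609
  outer loop
   vertex 0.0 3.6 3.6
   vertex 3.2 2.8 2.8
   vertex 0.6 4.0 2.8
  endloop
 endfacet
 facet normal -0.751 0.607 -0.260
  outer loop
   vertex 0.0 3.6 3.6
   vertex 0.6 4.0 2.8
   vertex 0.0 3.0 2.2
  endloop
 endfacet
 facet normal -0.970 -0.223 0.095
  outer loop
   vertex 0.0 3.6 3.6
   vertex 0.0 3.0 2.2
   vertex 0.4 0.4 0.2
  endloop
 endfacet
 facet normal -0.708 -0.554 0.438
  outer loop
   vertex 0.0 3.6 3.6
   vertex 0.4 0.4 0.2
   vertex 2.0 1.2 3.8
  endloop
 endfacet
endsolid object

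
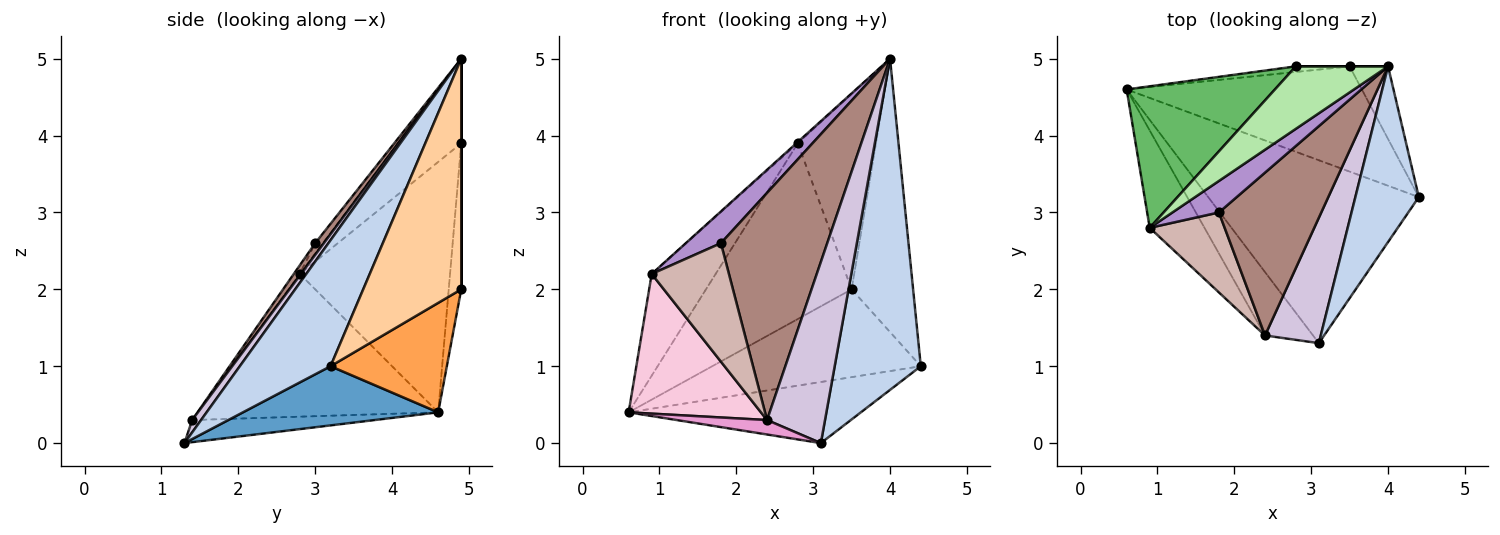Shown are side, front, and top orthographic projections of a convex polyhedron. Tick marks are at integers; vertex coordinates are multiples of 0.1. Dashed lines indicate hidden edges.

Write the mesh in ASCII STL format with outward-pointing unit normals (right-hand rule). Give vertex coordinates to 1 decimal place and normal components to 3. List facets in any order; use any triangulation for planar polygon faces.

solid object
 facet normal 0.258 0.306 -0.916
  outer loop
   vertex 3.1 1.3 0.0
   vertex 0.6 4.6 0.4
   vertex 4.4 3.2 1.0
  endloop
 endfacet
 facet normal 0.681 -0.647 0.343
  outer loop
   vertex 4.0 4.9 5.0
   vertex 3.1 1.3 0.0
   vertex 4.4 3.2 1.0
  endloop
 endfacet
 facet normal 0.336 0.603 -0.723
  outer loop
   vertex 3.5 4.9 2.0
   vertex 4.4 3.2 1.0
   vertex 0.6 4.6 0.4
  endloop
 endfacet
 facet normal 0.839 0.526 -0.140
  outer loop
   vertex 3.5 4.9 2.0
   vertex 4.0 4.9 5.0
   vertex 4.4 3.2 1.0
  endloop
 endfacet
 facet normal -0.808 0.344 0.478
  outer loop
   vertex 2.8 4.9 3.9
   vertex 0.6 4.6 0.4
   vertex 0.9 2.8 2.2
  endloop
 endfacet
 facet normal -0.676 0.015 0.737
  outer loop
   vertex 2.8 4.9 3.9
   vertex 0.9 2.8 2.2
   vertex 4.0 4.9 5.0
  endloop
 endfacet
 facet normal -0.086 0.996 -0.032
  outer loop
   vertex 2.8 4.9 3.9
   vertex 3.5 4.9 2.0
   vertex 0.6 4.6 0.4
  endloop
 endfacet
 facet normal 0.000 1.000 0.000
  outer loop
   vertex 2.8 4.9 3.9
   vertex 4.0 4.9 5.0
   vertex 3.5 4.9 2.0
  endloop
 endfacet
 facet normal -0.153 -0.701 0.696
  outer loop
   vertex 1.8 3.0 2.6
   vertex 4.0 4.9 5.0
   vertex 0.9 2.8 2.2
  endloop
 endfacet
 facet normal 0.125 -0.816 0.565
  outer loop
   vertex 2.4 1.4 0.3
   vertex 3.1 1.3 0.0
   vertex 4.0 4.9 5.0
  endloop
 endfacet
 facet normal 0.066 -0.811 0.581
  outer loop
   vertex 2.4 1.4 0.3
   vertex 4.0 4.9 5.0
   vertex 1.8 3.0 2.6
  endloop
 endfacet
 facet normal -0.064 -0.827 0.558
  outer loop
   vertex 2.4 1.4 0.3
   vertex 1.8 3.0 2.6
   vertex 0.9 2.8 2.2
  endloop
 endfacet
 facet normal -0.410 -0.203 -0.889
  outer loop
   vertex 2.4 1.4 0.3
   vertex 0.6 4.6 0.4
   vertex 3.1 1.3 0.0
  endloop
 endfacet
 facet normal -0.830 -0.457 -0.319
  outer loop
   vertex 2.4 1.4 0.3
   vertex 0.9 2.8 2.2
   vertex 0.6 4.6 0.4
  endloop
 endfacet
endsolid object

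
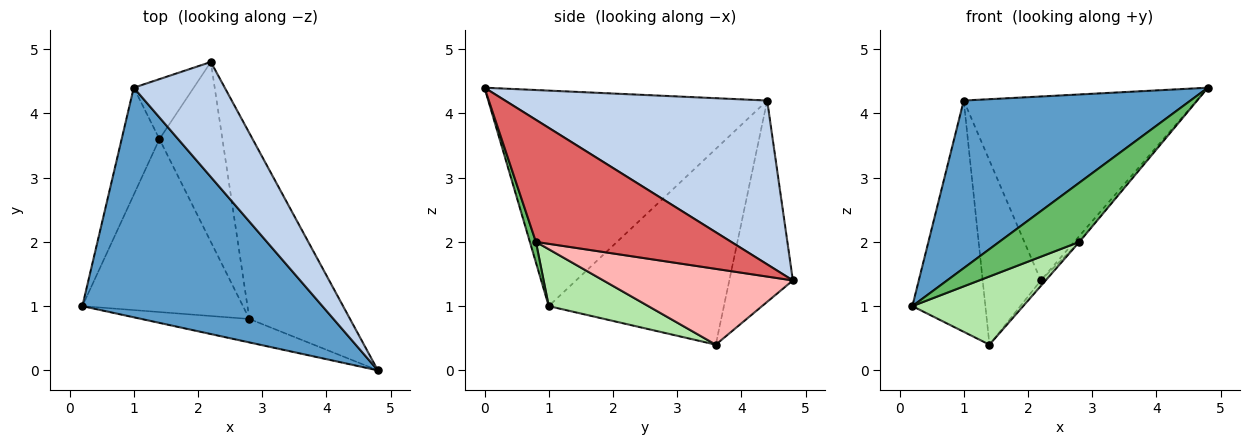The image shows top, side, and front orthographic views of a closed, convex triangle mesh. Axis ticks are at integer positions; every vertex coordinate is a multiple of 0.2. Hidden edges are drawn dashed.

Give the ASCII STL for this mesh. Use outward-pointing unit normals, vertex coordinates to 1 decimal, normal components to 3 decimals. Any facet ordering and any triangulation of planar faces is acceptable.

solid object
 facet normal -0.587 -0.477 0.654
  outer loop
   vertex 1.0 4.4 4.2
   vertex 0.2 1.0 1.0
   vertex 4.8 0.0 4.4
  endloop
 endfacet
 facet normal 0.690 0.614 0.383
  outer loop
   vertex 1.0 4.4 4.2
   vertex 4.8 0.0 4.4
   vertex 2.2 4.8 1.4
  endloop
 endfacet
 facet normal -0.909 0.379 -0.175
  outer loop
   vertex 1.0 4.4 4.2
   vertex 1.4 3.6 0.4
   vertex 0.2 1.0 1.0
  endloop
 endfacet
 facet normal -0.721 0.659 -0.215
  outer loop
   vertex 1.0 4.4 4.2
   vertex 2.2 4.8 1.4
   vertex 1.4 3.6 0.4
  endloop
 endfacet
 facet normal 0.070 -0.927 -0.367
  outer loop
   vertex 2.8 0.8 2.0
   vertex 4.8 0.0 4.4
   vertex 0.2 1.0 1.0
  endloop
 endfacet
 facet normal 0.313 -0.348 -0.884
  outer loop
   vertex 2.8 0.8 2.0
   vertex 0.2 1.0 1.0
   vertex 1.4 3.6 0.4
  endloop
 endfacet
 facet normal 0.771 0.020 -0.636
  outer loop
   vertex 2.8 0.8 2.0
   vertex 2.2 4.8 1.4
   vertex 4.8 0.0 4.4
  endloop
 endfacet
 facet normal 0.769 0.020 -0.639
  outer loop
   vertex 2.8 0.8 2.0
   vertex 1.4 3.6 0.4
   vertex 2.2 4.8 1.4
  endloop
 endfacet
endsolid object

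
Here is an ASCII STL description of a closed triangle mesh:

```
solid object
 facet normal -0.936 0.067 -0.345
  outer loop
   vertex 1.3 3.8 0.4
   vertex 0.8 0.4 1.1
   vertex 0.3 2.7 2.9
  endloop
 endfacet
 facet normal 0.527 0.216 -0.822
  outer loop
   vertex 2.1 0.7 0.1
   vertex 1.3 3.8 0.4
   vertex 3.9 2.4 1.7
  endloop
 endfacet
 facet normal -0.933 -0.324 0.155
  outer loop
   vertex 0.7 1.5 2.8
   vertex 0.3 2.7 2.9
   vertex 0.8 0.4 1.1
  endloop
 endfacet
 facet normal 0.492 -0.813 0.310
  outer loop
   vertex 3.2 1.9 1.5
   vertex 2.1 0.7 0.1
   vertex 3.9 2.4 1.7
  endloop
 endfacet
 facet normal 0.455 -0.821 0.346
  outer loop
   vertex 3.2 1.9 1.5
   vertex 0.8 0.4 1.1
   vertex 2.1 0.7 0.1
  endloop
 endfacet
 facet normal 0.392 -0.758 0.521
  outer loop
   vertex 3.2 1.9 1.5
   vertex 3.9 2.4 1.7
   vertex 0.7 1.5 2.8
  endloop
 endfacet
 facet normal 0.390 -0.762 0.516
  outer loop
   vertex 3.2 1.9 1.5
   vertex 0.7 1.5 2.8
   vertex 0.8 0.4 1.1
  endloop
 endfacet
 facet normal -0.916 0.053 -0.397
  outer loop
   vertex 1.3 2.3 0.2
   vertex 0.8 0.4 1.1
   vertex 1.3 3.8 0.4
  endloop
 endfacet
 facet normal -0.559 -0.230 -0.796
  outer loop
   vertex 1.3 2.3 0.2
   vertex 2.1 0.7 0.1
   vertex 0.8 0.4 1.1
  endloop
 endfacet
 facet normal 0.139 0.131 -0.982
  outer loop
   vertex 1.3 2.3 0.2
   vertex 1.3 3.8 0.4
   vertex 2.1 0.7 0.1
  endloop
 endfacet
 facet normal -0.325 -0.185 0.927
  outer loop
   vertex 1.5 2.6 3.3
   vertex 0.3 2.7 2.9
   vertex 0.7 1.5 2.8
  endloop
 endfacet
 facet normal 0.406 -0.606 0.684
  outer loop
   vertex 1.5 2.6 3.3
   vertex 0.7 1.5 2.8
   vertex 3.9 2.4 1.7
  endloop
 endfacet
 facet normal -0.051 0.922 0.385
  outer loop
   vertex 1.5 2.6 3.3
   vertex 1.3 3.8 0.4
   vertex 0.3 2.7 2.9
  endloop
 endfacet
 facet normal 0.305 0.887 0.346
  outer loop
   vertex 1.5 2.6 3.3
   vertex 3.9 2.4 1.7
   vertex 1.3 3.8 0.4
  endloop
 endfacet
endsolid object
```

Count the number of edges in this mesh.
21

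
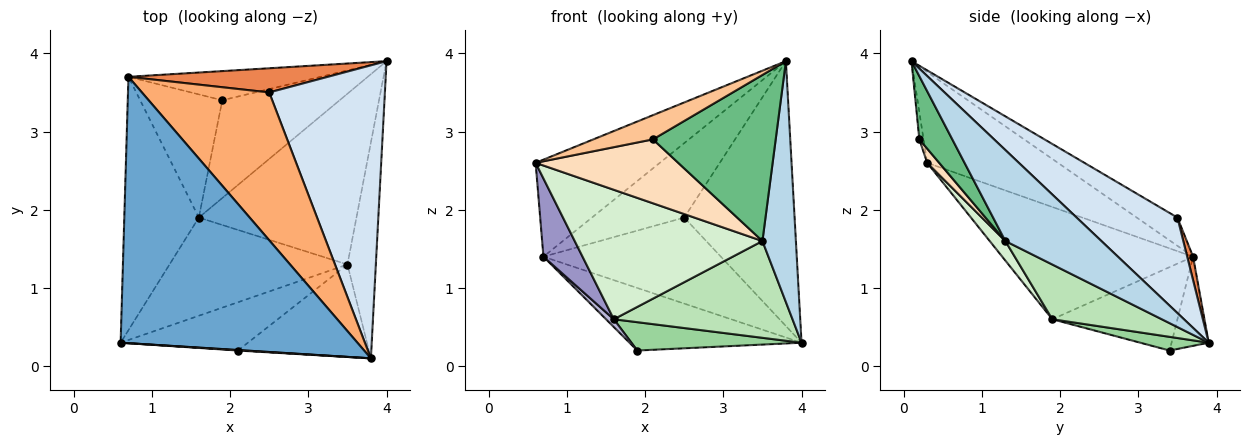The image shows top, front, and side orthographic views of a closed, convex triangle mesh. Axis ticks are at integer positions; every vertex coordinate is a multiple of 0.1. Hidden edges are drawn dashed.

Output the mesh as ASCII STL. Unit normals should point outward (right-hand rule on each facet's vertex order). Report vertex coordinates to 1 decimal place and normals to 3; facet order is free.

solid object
 facet normal -0.339 0.322 0.884
  outer loop
   vertex 0.7 3.7 1.4
   vertex 0.6 0.3 2.6
   vertex 3.8 0.1 3.9
  endloop
 endfacet
 facet normal -0.192 0.890 -0.414
  outer loop
   vertex 0.7 3.7 1.4
   vertex 4.0 3.9 0.3
   vertex 1.9 3.4 0.2
  endloop
 endfacet
 facet normal 0.906 -0.316 -0.283
  outer loop
   vertex 3.5 1.3 1.6
   vertex 4.0 3.9 0.3
   vertex 3.8 0.1 3.9
  endloop
 endfacet
 facet normal 0.522 0.572 0.633
  outer loop
   vertex 2.5 3.5 1.9
   vertex 3.8 0.1 3.9
   vertex 4.0 3.9 0.3
  endloop
 endfacet
 facet normal 0.032 0.962 0.270
  outer loop
   vertex 2.5 3.5 1.9
   vertex 4.0 3.9 0.3
   vertex 0.7 3.7 1.4
  endloop
 endfacet
 facet normal -0.194 0.441 0.876
  outer loop
   vertex 2.5 3.5 1.9
   vertex 0.7 3.7 1.4
   vertex 3.8 0.1 3.9
  endloop
 endfacet
 facet normal -0.071 -0.997 0.020
  outer loop
   vertex 2.1 0.2 2.9
   vertex 3.8 0.1 3.9
   vertex 0.6 0.3 2.6
  endloop
 endfacet
 facet normal 0.067 -0.796 -0.601
  outer loop
   vertex 2.1 0.2 2.9
   vertex 0.6 0.3 2.6
   vertex 3.5 1.3 1.6
  endloop
 endfacet
 facet normal 0.229 -0.851 -0.474
  outer loop
   vertex 2.1 0.2 2.9
   vertex 3.5 1.3 1.6
   vertex 3.8 0.1 3.9
  endloop
 endfacet
 facet normal 0.111 -0.277 -0.954
  outer loop
   vertex 1.6 1.9 0.6
   vertex 1.9 3.4 0.2
   vertex 4.0 3.9 0.3
  endloop
 endfacet
 facet normal 0.289 -0.472 -0.833
  outer loop
   vertex 1.6 1.9 0.6
   vertex 4.0 3.9 0.3
   vertex 3.5 1.3 1.6
  endloop
 endfacet
 facet normal 0.066 -0.795 -0.603
  outer loop
   vertex 1.6 1.9 0.6
   vertex 3.5 1.3 1.6
   vertex 0.6 0.3 2.6
  endloop
 endfacet
 facet normal -0.821 -0.168 -0.545
  outer loop
   vertex 1.6 1.9 0.6
   vertex 0.6 0.3 2.6
   vertex 0.7 3.7 1.4
  endloop
 endfacet
 facet normal -0.712 -0.044 -0.701
  outer loop
   vertex 1.6 1.9 0.6
   vertex 0.7 3.7 1.4
   vertex 1.9 3.4 0.2
  endloop
 endfacet
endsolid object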